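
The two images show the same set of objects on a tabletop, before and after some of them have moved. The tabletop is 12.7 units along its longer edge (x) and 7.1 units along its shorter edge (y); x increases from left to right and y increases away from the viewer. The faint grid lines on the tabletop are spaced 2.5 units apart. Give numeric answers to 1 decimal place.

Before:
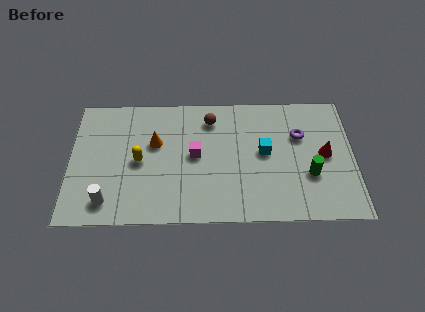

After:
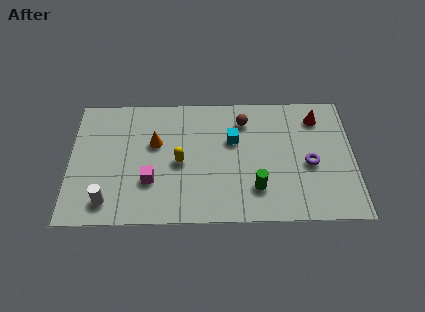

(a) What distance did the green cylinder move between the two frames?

2.5

From (10.7, 2.5) to (8.3, 1.8), the green cylinder covered √(2.4² + 0.7²) ≈ 2.5 units.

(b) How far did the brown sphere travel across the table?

1.5

The brown sphere was near (6.3, 5.7) before and (7.8, 5.6) after, so it travelled √(1.5² + 0.1²) ≈ 1.5 units.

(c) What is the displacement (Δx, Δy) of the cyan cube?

(-1.4, 0.7)

The cyan cube started near (8.7, 3.8) and ended near (7.3, 4.5).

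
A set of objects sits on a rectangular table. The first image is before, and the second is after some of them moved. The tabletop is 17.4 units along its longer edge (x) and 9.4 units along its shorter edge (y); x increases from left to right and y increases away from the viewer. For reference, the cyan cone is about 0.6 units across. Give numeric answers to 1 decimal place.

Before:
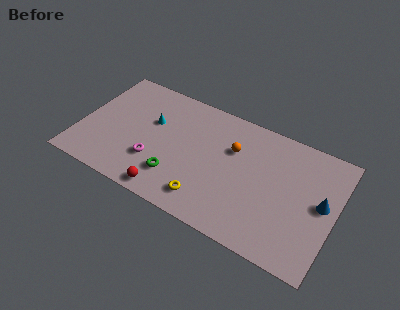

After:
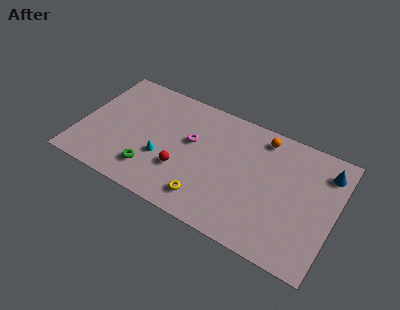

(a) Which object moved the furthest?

the magenta torus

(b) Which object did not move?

the yellow torus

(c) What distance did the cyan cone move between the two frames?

2.7

The cyan cone was near (4.7, 5.9) before and (5.8, 3.4) after, so it travelled √(1.1² + 2.5²) ≈ 2.7 units.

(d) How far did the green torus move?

1.7

The green torus was near (6.9, 2.4) before and (5.2, 2.1) after, so it travelled √(1.7² + 0.3²) ≈ 1.7 units.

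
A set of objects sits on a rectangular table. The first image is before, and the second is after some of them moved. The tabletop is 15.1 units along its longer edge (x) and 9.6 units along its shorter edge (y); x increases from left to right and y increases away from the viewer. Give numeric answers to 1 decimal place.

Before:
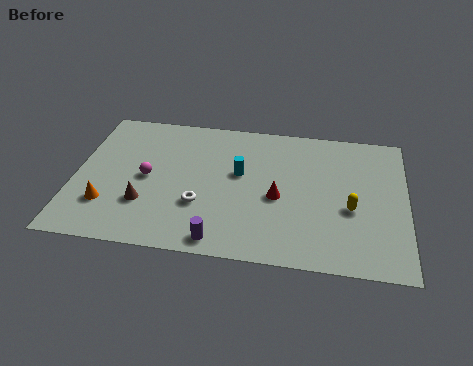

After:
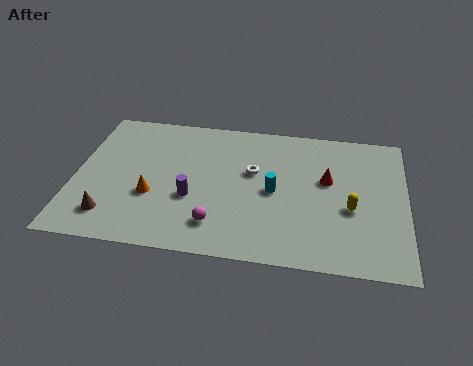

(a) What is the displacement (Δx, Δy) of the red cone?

(2.2, 1.5)

The red cone was at about (9.3, 4.2) and moved to about (11.5, 5.7).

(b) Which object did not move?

the yellow capsule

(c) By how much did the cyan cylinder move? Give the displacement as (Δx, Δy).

(1.6, -1.0)

The cyan cylinder was at about (7.5, 5.6) and moved to about (9.1, 4.6).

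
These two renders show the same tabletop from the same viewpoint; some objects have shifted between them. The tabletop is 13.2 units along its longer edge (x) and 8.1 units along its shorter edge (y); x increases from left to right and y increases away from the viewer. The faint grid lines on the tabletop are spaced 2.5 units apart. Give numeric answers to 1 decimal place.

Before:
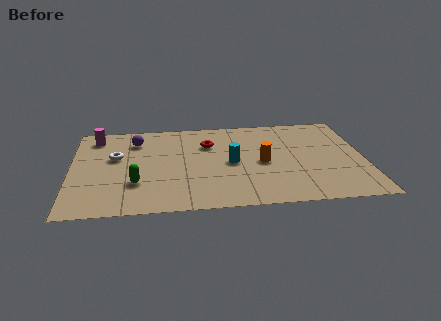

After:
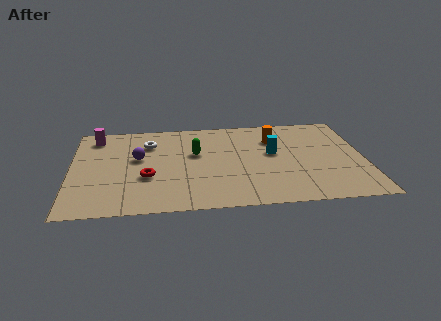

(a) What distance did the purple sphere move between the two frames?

1.6

From (2.9, 6.3) to (3.0, 4.7), the purple sphere covered √(0.1² + 1.6²) ≈ 1.6 units.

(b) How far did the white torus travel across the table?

1.9

From (2.0, 4.9) to (3.5, 6.0), the white torus covered √(1.5² + 1.1²) ≈ 1.9 units.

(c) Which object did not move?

the magenta cylinder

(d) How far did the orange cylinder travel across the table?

2.2

The orange cylinder was near (8.6, 3.8) before and (9.2, 5.9) after, so it travelled √(0.6² + 2.1²) ≈ 2.2 units.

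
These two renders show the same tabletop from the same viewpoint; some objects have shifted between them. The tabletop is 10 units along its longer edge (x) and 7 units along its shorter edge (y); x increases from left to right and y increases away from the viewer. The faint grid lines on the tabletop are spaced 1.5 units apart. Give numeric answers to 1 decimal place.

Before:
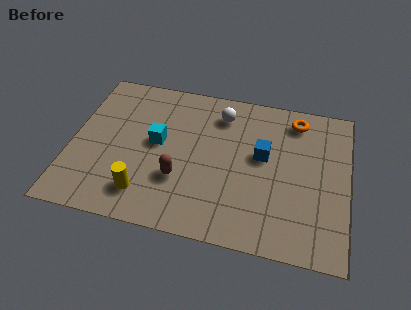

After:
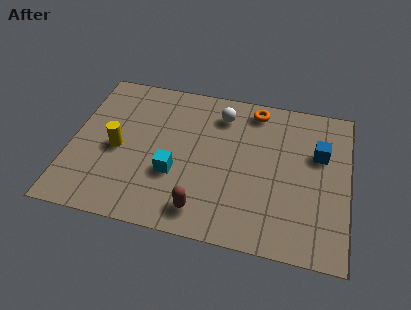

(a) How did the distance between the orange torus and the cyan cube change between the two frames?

-0.8

Before: roughly 5.3 units apart; after: 4.5. That's 0.8 units closer together.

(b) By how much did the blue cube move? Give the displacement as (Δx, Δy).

(2.0, 0.5)

The blue cube was at about (6.9, 4.0) and moved to about (8.9, 4.5).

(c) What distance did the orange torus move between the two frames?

1.5

The orange torus moved from about (8.0, 5.9) to (6.5, 6.1), a distance of √(1.5² + 0.2²) ≈ 1.5.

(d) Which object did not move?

the white sphere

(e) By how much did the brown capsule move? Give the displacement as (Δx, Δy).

(0.9, -1.2)

The brown capsule was at about (4.0, 2.3) and moved to about (4.9, 1.1).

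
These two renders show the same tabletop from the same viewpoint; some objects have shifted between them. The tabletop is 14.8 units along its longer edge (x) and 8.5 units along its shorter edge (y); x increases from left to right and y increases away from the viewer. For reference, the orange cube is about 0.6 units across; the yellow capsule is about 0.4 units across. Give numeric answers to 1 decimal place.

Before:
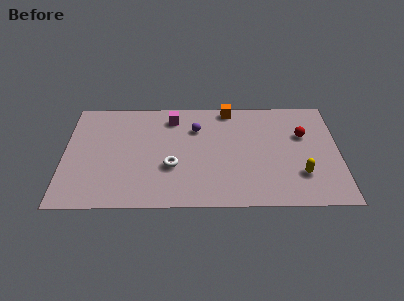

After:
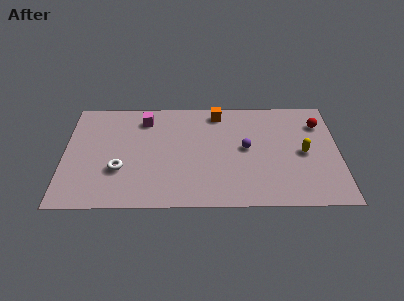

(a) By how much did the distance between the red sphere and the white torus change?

+3.9

Before: roughly 7.5 units apart; after: 11.4. That's 3.9 units further apart.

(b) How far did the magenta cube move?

1.5

From (5.8, 7.0) to (4.3, 6.9), the magenta cube covered √(1.5² + 0.1²) ≈ 1.5 units.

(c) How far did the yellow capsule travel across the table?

1.7

The yellow capsule moved from about (12.7, 2.4) to (12.9, 4.1), a distance of √(0.2² + 1.7²) ≈ 1.7.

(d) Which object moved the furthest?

the purple sphere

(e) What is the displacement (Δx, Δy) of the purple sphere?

(2.7, -1.6)

From the two frames, the purple sphere sits at roughly (7.1, 6.1) before and (9.8, 4.5) after.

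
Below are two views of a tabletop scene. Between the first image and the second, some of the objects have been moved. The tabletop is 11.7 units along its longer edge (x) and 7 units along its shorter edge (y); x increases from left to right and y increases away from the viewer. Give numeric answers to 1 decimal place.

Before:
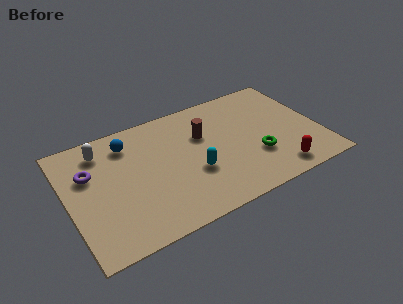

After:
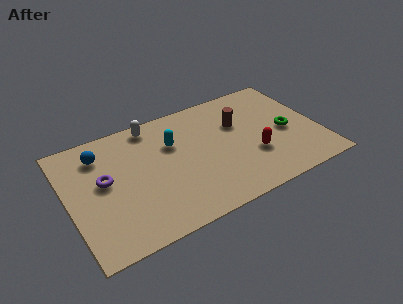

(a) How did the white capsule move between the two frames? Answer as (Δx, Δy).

(2.4, 0.5)

The white capsule started near (1.8, 5.7) and ended near (4.2, 6.2).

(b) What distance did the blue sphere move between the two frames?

1.3

The blue sphere moved from about (3.0, 5.6) to (1.7, 5.5), a distance of √(1.3² + 0.1²) ≈ 1.3.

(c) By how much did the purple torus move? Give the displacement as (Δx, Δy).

(0.6, -0.7)

The purple torus started near (1.1, 4.6) and ended near (1.7, 3.9).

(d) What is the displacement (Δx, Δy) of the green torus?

(1.6, 0.9)

The green torus was at about (8.6, 2.3) and moved to about (10.2, 3.2).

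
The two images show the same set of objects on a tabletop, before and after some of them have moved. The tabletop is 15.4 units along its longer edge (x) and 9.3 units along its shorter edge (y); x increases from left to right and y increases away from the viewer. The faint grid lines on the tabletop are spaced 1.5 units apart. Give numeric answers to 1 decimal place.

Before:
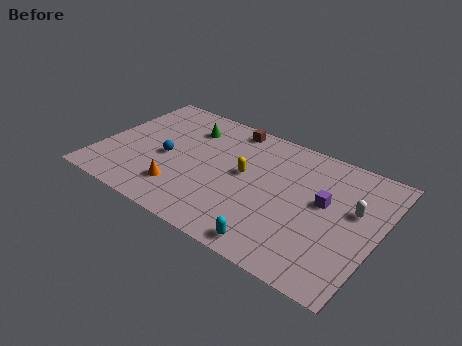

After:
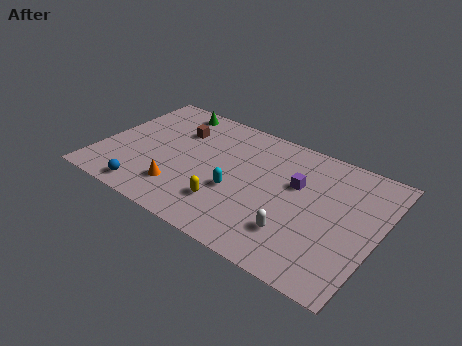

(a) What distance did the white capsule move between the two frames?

4.2

From (14.0, 5.6) to (11.3, 2.4), the white capsule covered √(2.7² + 3.2²) ≈ 4.2 units.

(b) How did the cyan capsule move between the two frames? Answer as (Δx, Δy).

(-2.6, 2.6)

The cyan capsule was at about (10.4, 1.0) and moved to about (7.8, 3.6).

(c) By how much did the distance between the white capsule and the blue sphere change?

-2.2

They were about 10.4 units apart before and 8.2 after — 2.2 units closer together.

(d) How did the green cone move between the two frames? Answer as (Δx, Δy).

(-1.2, 1.1)

The green cone was at about (4.4, 7.1) and moved to about (3.2, 8.2).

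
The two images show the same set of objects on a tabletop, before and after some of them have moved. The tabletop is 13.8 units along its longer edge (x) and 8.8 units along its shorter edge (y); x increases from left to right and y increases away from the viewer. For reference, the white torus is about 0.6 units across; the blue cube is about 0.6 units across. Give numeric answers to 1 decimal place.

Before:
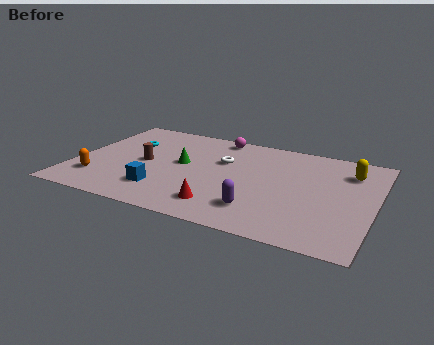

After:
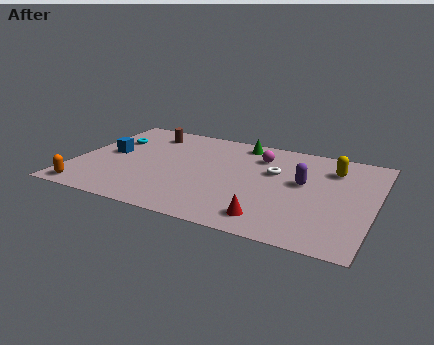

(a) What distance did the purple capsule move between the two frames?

3.4

From (8.8, 2.0) to (10.5, 5.0), the purple capsule covered √(1.7² + 3.0²) ≈ 3.4 units.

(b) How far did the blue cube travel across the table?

3.8

From (4.3, 2.1) to (1.5, 4.6), the blue cube covered √(2.8² + 2.5²) ≈ 3.8 units.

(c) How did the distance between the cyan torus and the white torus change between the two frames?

+3.2

Before: roughly 4.5 units apart; after: 7.7. That's 3.2 units further apart.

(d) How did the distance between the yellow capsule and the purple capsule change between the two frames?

-3.9

They were about 6.0 units apart before and 2.1 after — 3.9 units closer together.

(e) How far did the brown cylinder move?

2.9

The brown cylinder was near (3.2, 4.3) before and (2.9, 7.2) after, so it travelled √(0.3² + 2.9²) ≈ 2.9 units.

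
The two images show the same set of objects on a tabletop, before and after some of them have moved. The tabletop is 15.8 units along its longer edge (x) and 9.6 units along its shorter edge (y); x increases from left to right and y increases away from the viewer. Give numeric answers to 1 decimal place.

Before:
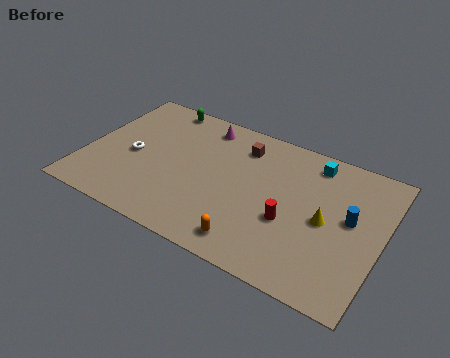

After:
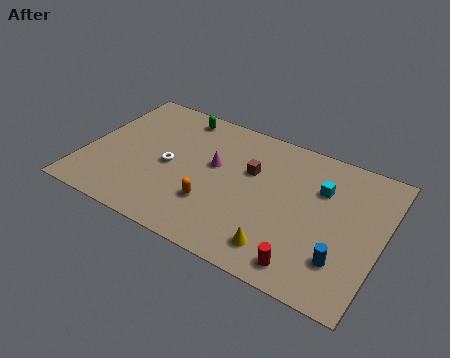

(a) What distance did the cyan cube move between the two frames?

1.7

The cyan cube was near (11.8, 8.2) before and (12.4, 6.6) after, so it travelled √(0.6² + 1.6²) ≈ 1.7 units.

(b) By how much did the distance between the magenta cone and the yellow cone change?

-2.3

They were about 8.0 units apart before and 5.7 after — 2.3 units closer together.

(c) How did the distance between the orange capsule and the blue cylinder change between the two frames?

+0.8

The distance was about 6.1 in the first image and 6.9 in the second, so they moved 0.8 units further apart.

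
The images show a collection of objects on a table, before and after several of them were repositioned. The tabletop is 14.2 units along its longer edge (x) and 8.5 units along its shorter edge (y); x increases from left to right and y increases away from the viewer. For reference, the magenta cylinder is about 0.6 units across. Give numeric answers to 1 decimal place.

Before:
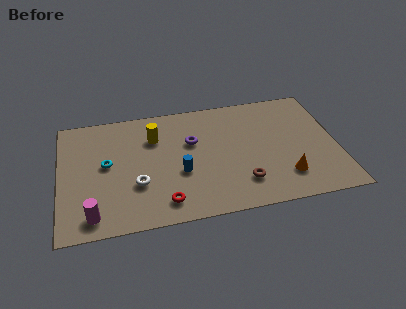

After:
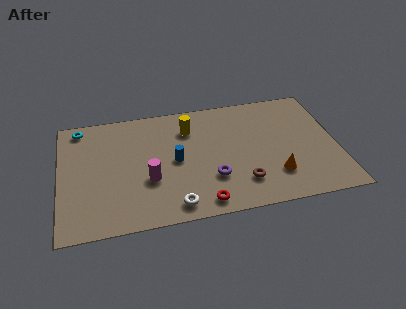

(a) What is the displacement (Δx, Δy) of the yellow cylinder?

(1.8, 0.3)

The yellow cylinder started near (4.9, 6.1) and ended near (6.7, 6.4).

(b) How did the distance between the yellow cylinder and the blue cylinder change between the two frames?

-0.7

Before: roughly 3.0 units apart; after: 2.3. That's 0.7 units closer together.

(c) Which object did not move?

the brown torus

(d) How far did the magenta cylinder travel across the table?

3.5

The magenta cylinder was near (1.6, 1.2) before and (4.5, 3.1) after, so it travelled √(2.9² + 1.9²) ≈ 3.5 units.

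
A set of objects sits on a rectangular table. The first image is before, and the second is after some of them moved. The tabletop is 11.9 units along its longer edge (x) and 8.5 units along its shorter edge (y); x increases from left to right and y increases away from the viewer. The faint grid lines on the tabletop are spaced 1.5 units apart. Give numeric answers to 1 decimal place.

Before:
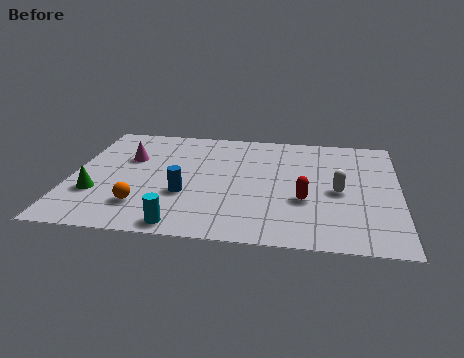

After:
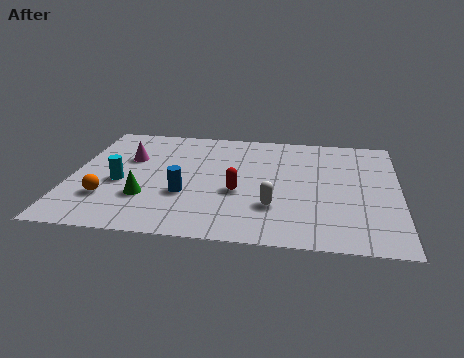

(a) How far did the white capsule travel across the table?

2.7

The white capsule moved from about (9.7, 3.9) to (7.4, 2.5), a distance of √(2.3² + 1.4²) ≈ 2.7.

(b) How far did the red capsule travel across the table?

2.4

The red capsule was near (8.5, 3.1) before and (6.1, 3.4) after, so it travelled √(2.4² + 0.3²) ≈ 2.4 units.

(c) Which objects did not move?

the magenta cone and the blue cylinder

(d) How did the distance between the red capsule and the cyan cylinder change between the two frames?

-0.6

They were about 4.9 units apart before and 4.3 after — 0.6 units closer together.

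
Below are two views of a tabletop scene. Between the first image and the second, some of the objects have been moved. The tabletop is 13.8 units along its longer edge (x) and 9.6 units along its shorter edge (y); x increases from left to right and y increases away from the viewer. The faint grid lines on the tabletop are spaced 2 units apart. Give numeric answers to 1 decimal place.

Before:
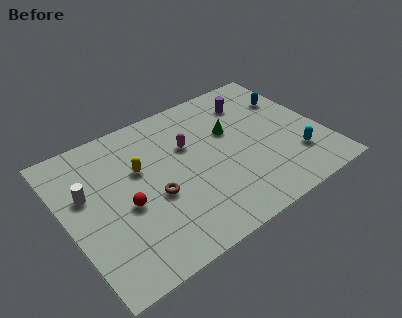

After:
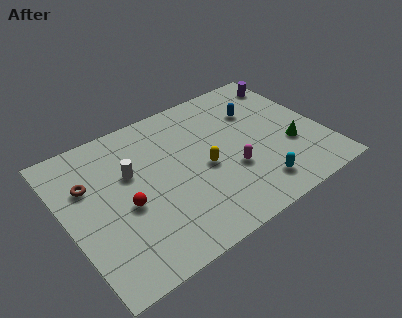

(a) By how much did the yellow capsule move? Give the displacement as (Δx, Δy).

(3.2, -1.7)

The yellow capsule started near (4.1, 6.0) and ended near (7.3, 4.3).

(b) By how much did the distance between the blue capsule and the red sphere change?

-1.8

The distance was about 9.9 in the first image and 8.1 in the second, so they moved 1.8 units closer together.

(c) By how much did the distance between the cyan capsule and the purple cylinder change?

+1.9

They were about 5.2 units apart before and 7.1 after — 1.9 units further apart.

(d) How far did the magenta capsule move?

3.3

The magenta capsule was near (6.8, 6.2) before and (8.6, 3.4) after, so it travelled √(1.8² + 2.8²) ≈ 3.3 units.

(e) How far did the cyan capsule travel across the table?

2.5

The cyan capsule moved from about (12.0, 2.5) to (9.6, 1.7), a distance of √(2.4² + 0.8²) ≈ 2.5.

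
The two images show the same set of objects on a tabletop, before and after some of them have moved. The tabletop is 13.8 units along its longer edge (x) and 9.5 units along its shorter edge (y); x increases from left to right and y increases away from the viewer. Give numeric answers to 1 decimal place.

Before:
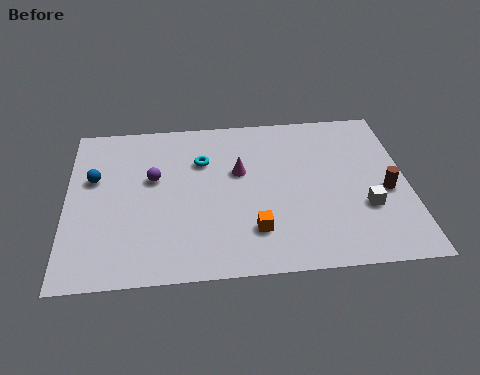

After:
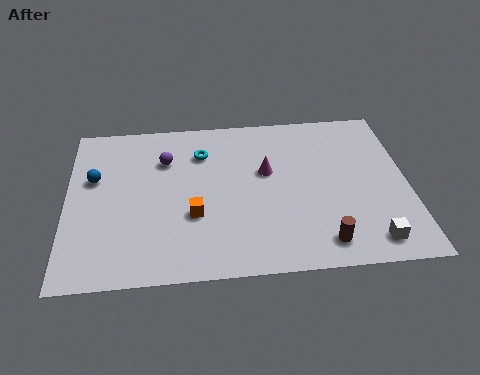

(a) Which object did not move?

the blue sphere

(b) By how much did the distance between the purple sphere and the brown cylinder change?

-1.3

They were about 9.5 units apart before and 8.2 after — 1.3 units closer together.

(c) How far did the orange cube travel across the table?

2.6

From (7.5, 2.3) to (5.1, 3.4), the orange cube covered √(2.4² + 1.1²) ≈ 2.6 units.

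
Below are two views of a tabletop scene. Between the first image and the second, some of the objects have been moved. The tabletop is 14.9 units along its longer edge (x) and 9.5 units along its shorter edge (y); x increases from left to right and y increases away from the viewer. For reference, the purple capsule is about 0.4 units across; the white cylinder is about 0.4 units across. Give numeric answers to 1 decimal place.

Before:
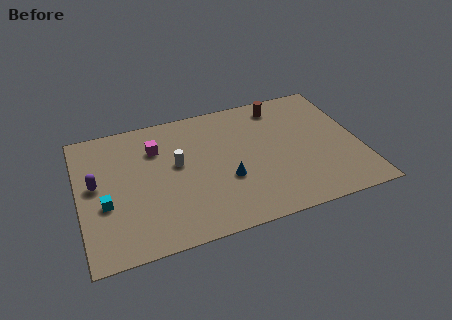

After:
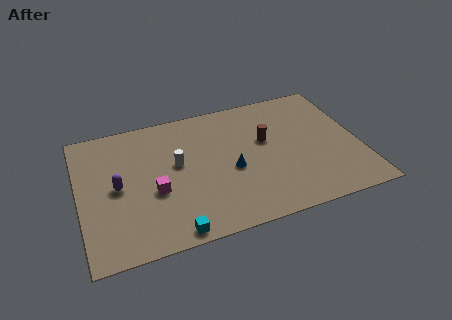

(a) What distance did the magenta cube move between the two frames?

3.1

The magenta cube was near (4.2, 6.9) before and (3.9, 3.8) after, so it travelled √(0.3² + 3.1²) ≈ 3.1 units.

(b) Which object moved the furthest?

the cyan cube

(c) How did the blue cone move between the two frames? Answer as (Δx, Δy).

(0.3, 0.6)

The blue cone was at about (7.7, 3.5) and moved to about (8.0, 4.1).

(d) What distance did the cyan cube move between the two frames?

4.4

From (1.3, 3.7) to (4.6, 0.8), the cyan cube covered √(3.3² + 2.9²) ≈ 4.4 units.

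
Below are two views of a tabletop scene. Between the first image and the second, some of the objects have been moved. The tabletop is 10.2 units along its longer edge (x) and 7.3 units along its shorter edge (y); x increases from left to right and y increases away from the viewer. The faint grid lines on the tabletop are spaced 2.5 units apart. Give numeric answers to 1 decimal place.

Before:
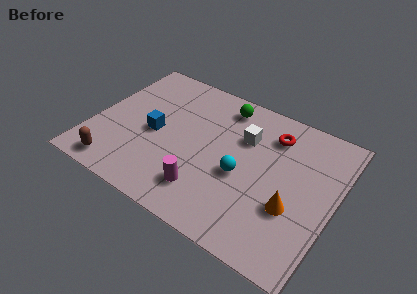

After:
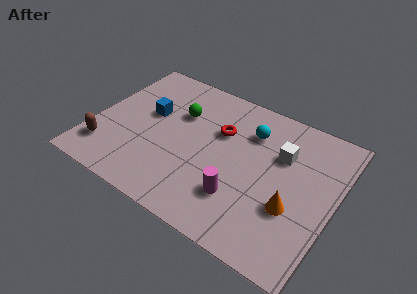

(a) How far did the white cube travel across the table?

1.6

From (6.2, 5.0) to (7.8, 4.9), the white cube covered √(1.6² + 0.1²) ≈ 1.6 units.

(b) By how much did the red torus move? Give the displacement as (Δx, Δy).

(-2.1, -0.9)

The red torus started near (7.3, 5.7) and ended near (5.2, 4.8).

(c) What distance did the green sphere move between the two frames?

2.1

From (5.1, 6.2) to (3.4, 4.9), the green sphere covered √(1.7² + 1.3²) ≈ 2.1 units.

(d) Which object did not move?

the orange cone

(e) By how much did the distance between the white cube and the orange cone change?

-1.0

Before: roughly 3.4 units apart; after: 2.4. That's 1.0 units closer together.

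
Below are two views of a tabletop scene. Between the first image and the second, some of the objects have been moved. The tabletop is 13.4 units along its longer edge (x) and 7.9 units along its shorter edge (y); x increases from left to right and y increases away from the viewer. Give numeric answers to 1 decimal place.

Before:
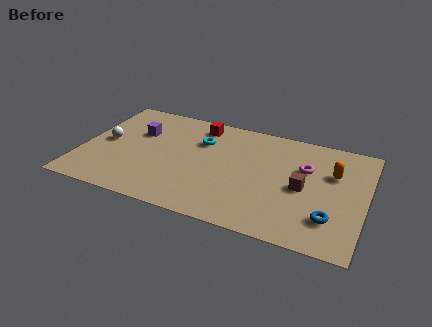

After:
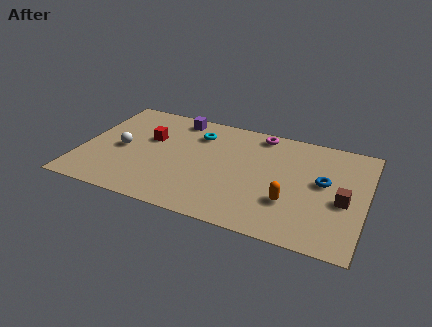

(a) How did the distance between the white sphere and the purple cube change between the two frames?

+2.1

Before: roughly 1.8 units apart; after: 3.9. That's 2.1 units further apart.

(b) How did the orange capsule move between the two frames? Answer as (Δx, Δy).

(-1.8, -2.7)

The orange capsule started near (11.8, 5.2) and ended near (10.0, 2.5).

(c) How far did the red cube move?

2.8

The red cube was near (5.3, 6.7) before and (3.1, 4.9) after, so it travelled √(2.2² + 1.8²) ≈ 2.8 units.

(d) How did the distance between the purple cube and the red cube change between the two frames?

-0.9

The distance was about 3.2 in the first image and 2.3 in the second, so they moved 0.9 units closer together.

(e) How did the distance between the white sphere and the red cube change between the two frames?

-3.3

The distance was about 5.0 in the first image and 1.7 in the second, so they moved 3.3 units closer together.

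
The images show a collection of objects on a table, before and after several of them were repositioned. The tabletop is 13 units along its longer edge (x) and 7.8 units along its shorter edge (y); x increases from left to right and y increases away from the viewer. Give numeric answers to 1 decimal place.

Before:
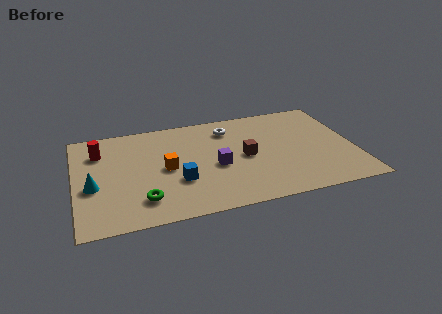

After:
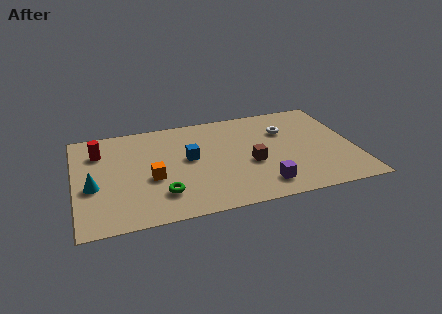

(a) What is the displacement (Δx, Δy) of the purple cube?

(2.0, -2.0)

The purple cube was at about (6.5, 3.4) and moved to about (8.5, 1.4).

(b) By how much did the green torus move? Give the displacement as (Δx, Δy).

(0.9, 0.2)

The green torus started near (3.0, 1.7) and ended near (3.9, 1.9).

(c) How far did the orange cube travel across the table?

0.9

The orange cube moved from about (4.2, 3.8) to (3.5, 3.2), a distance of √(0.7² + 0.6²) ≈ 0.9.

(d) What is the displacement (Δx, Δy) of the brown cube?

(0.2, -0.6)

The brown cube started near (7.9, 3.8) and ended near (8.1, 3.2).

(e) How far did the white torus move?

2.7

The white torus was near (7.3, 6.2) before and (9.9, 5.4) after, so it travelled √(2.6² + 0.8²) ≈ 2.7 units.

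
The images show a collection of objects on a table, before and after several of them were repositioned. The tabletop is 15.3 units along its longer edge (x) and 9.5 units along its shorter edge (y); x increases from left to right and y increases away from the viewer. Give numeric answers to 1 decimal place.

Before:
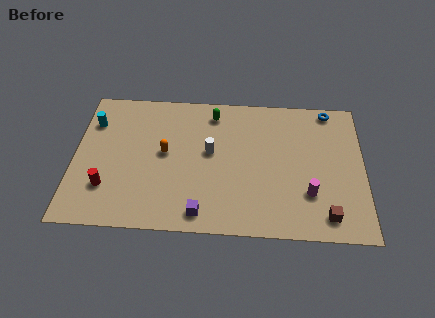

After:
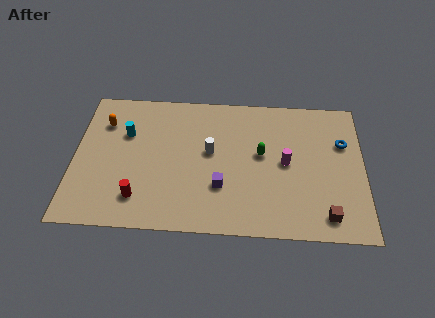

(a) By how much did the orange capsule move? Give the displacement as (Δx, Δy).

(-3.3, 1.9)

From the two frames, the orange capsule sits at roughly (4.8, 5.1) before and (1.5, 7.0) after.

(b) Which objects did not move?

the white cylinder and the brown cube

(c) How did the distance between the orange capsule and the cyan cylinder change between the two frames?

-2.9

Before: roughly 4.3 units apart; after: 1.4. That's 2.9 units closer together.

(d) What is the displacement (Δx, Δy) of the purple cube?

(1.0, 1.8)

The purple cube was at about (6.8, 1.2) and moved to about (7.8, 3.0).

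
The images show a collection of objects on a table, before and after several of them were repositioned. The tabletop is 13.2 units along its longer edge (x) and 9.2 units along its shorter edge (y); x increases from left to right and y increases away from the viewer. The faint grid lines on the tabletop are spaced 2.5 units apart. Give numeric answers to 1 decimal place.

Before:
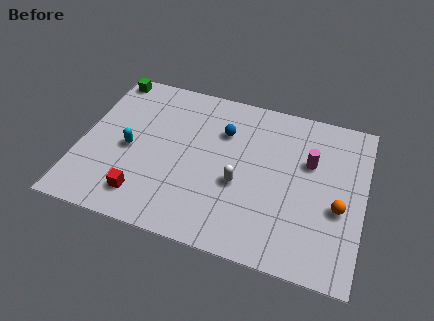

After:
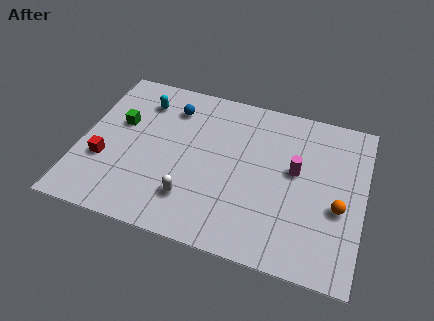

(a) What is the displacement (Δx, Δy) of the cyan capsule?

(0.3, 3.0)

From the two frames, the cyan capsule sits at roughly (2.3, 4.2) before and (2.6, 7.2) after.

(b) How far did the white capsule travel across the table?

2.6

The white capsule moved from about (7.5, 3.7) to (5.4, 2.2), a distance of √(2.1² + 1.5²) ≈ 2.6.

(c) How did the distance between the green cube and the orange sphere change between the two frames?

-1.6

They were about 12.2 units apart before and 10.6 after — 1.6 units closer together.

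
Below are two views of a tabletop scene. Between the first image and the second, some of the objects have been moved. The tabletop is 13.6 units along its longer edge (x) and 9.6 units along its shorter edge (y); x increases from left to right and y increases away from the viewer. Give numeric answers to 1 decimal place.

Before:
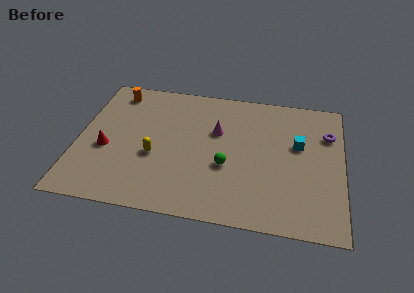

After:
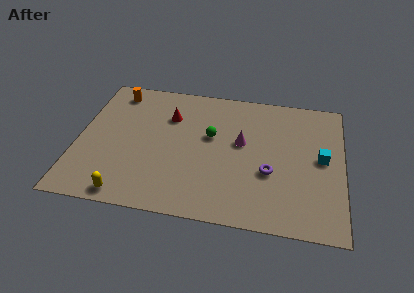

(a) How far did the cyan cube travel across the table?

1.4

The cyan cube was near (11.3, 5.8) before and (12.5, 5.0) after, so it travelled √(1.2² + 0.8²) ≈ 1.4 units.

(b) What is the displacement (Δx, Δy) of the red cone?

(3.1, 2.9)

The red cone started near (1.5, 3.9) and ended near (4.6, 6.8).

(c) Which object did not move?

the orange cylinder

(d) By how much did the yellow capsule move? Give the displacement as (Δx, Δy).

(-1.2, -2.9)

From the two frames, the yellow capsule sits at roughly (4.0, 3.8) before and (2.8, 0.9) after.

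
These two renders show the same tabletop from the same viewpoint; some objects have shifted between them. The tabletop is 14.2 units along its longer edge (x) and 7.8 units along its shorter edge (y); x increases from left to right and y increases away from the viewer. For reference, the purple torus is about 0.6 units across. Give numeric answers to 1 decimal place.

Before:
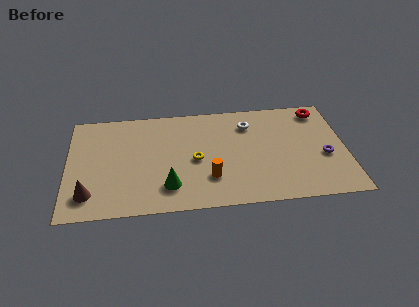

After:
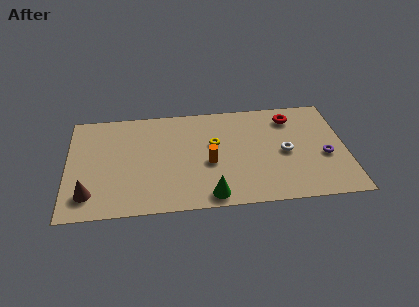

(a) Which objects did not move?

the purple torus and the brown cone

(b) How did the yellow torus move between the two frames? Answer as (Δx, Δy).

(1.0, 1.1)

The yellow torus started near (6.5, 3.6) and ended near (7.5, 4.7).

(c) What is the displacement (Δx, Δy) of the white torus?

(1.8, -2.3)

From the two frames, the white torus sits at roughly (9.3, 6.0) before and (11.1, 3.7) after.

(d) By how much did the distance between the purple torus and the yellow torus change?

-0.8

They were about 6.6 units apart before and 5.8 after — 0.8 units closer together.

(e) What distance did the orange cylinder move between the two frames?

1.1

The orange cylinder was near (7.2, 2.2) before and (7.2, 3.3) after, so it travelled √(0.0² + 1.1²) ≈ 1.1 units.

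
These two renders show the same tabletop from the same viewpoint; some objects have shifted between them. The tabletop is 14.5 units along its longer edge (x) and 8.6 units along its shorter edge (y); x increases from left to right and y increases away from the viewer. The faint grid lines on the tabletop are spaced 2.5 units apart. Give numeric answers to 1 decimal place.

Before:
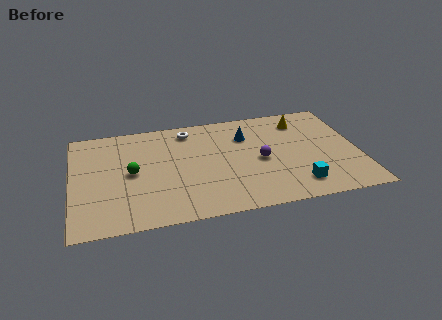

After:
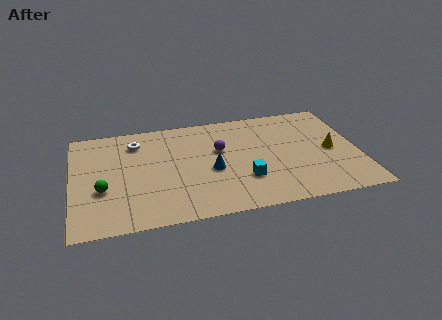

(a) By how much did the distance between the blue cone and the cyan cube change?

-3.2

The distance was about 5.1 in the first image and 1.9 in the second, so they moved 3.2 units closer together.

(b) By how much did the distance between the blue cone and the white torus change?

+1.7

Before: roughly 3.1 units apart; after: 4.8. That's 1.7 units further apart.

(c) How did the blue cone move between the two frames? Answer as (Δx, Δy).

(-1.9, -2.5)

The blue cone started near (8.9, 6.2) and ended near (7.0, 3.7).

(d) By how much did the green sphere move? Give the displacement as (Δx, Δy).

(-1.5, -1.1)

From the two frames, the green sphere sits at roughly (3.0, 4.3) before and (1.5, 3.2) after.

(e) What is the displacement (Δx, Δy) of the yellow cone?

(1.3, -2.8)

From the two frames, the yellow cone sits at roughly (11.8, 6.9) before and (13.1, 4.1) after.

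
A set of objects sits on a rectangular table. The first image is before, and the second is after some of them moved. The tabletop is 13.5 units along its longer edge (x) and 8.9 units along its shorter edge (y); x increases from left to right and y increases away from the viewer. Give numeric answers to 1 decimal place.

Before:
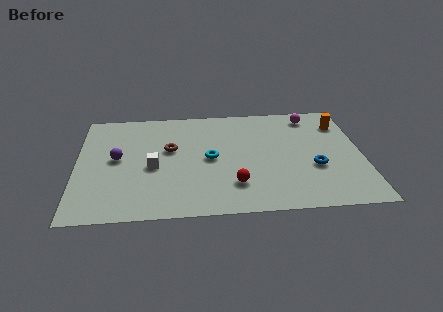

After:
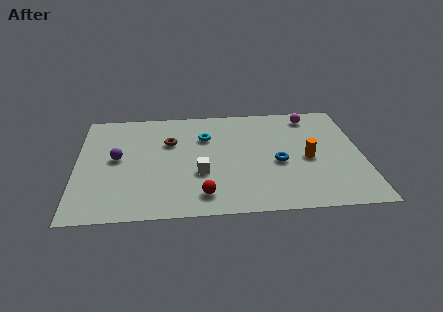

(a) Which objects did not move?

the purple sphere and the magenta sphere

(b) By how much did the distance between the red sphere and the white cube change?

-2.5

They were about 4.2 units apart before and 1.7 after — 2.5 units closer together.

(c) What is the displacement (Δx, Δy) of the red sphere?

(-1.5, -0.7)

The red sphere was at about (7.4, 2.2) and moved to about (5.9, 1.5).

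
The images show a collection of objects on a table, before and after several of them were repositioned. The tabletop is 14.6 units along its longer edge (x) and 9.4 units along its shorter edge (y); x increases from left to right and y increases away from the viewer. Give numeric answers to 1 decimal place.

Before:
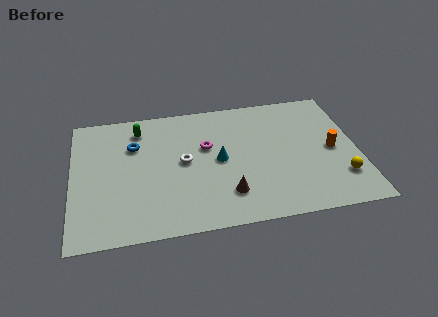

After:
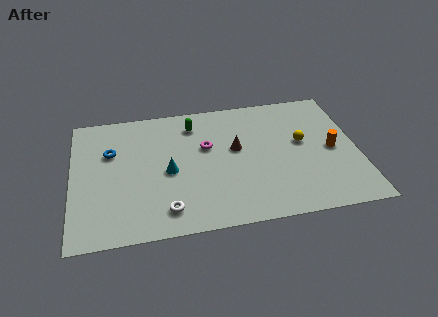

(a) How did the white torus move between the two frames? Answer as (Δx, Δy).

(-1.0, -3.3)

From the two frames, the white torus sits at roughly (5.7, 4.9) before and (4.7, 1.6) after.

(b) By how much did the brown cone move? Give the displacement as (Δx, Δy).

(0.6, 3.2)

The brown cone was at about (7.8, 2.2) and moved to about (8.4, 5.4).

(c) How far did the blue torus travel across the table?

1.2

The blue torus was near (3.2, 6.5) before and (2.0, 6.2) after, so it travelled √(1.2² + 0.3²) ≈ 1.2 units.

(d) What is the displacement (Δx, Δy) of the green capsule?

(2.8, -0.1)

The green capsule started near (3.5, 7.7) and ended near (6.3, 7.6).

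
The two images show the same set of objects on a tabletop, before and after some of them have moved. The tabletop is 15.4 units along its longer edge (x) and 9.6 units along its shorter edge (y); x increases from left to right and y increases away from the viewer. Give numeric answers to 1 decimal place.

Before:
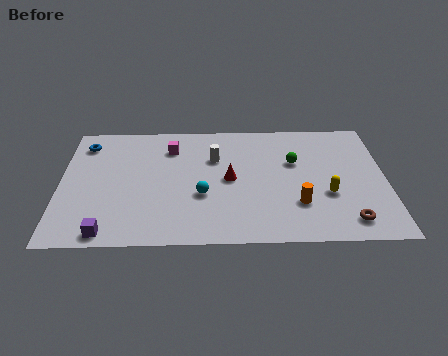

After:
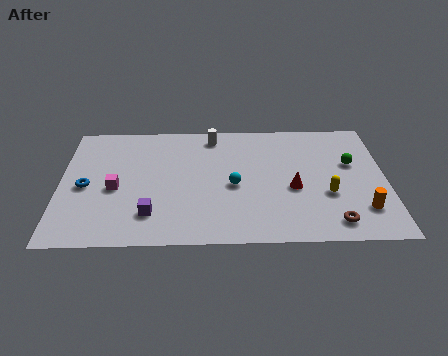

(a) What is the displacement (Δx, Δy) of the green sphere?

(2.7, -0.2)

The green sphere was at about (11.1, 6.1) and moved to about (13.8, 5.9).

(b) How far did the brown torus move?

0.7

The brown torus moved from about (13.5, 1.5) to (12.8, 1.4), a distance of √(0.7² + 0.1²) ≈ 0.7.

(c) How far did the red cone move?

3.1

From (8.0, 4.8) to (11.0, 4.0), the red cone covered √(3.0² + 0.8²) ≈ 3.1 units.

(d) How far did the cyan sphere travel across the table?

1.7

From (6.7, 3.6) to (8.2, 4.3), the cyan sphere covered √(1.5² + 0.7²) ≈ 1.7 units.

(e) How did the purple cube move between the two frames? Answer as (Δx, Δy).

(2.0, 1.3)

From the two frames, the purple cube sits at roughly (2.3, 0.9) before and (4.3, 2.2) after.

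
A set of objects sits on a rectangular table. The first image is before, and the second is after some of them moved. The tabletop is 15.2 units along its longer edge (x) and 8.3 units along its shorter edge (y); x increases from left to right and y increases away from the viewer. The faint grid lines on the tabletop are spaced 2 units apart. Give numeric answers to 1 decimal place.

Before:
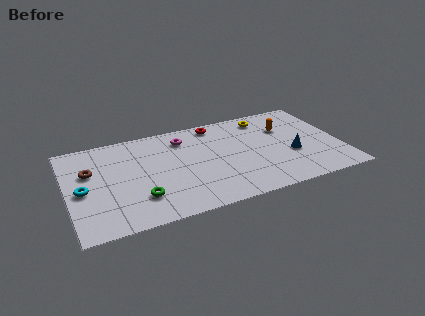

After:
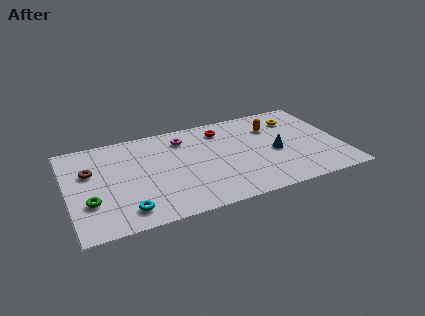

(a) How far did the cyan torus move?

3.3

The cyan torus was near (0.8, 3.8) before and (3.0, 1.4) after, so it travelled √(2.2² + 2.4²) ≈ 3.3 units.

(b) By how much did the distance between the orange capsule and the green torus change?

+1.8

The distance was about 9.2 in the first image and 11.0 in the second, so they moved 1.8 units further apart.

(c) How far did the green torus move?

2.7

From (3.8, 2.2) to (1.1, 2.7), the green torus covered √(2.7² + 0.5²) ≈ 2.7 units.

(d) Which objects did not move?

the magenta torus and the brown torus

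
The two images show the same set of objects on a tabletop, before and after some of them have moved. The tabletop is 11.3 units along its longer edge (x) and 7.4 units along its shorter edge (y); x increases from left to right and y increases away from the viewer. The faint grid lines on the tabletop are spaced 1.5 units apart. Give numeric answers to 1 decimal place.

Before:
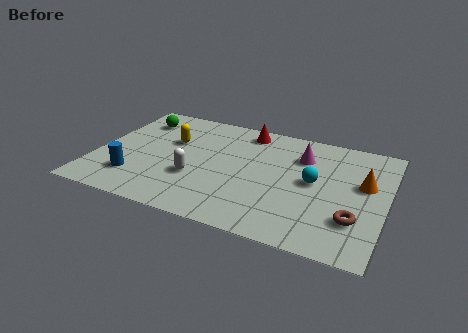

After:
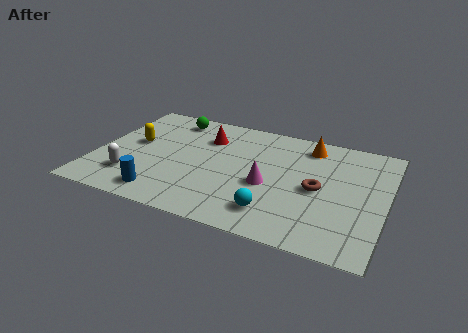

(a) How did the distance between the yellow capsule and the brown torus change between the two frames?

-0.5

Before: roughly 7.8 units apart; after: 7.3. That's 0.5 units closer together.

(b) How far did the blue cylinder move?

1.4

From (1.7, 1.8) to (2.9, 1.1), the blue cylinder covered √(1.2² + 0.7²) ≈ 1.4 units.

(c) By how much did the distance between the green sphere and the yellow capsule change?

+0.6

Before: roughly 1.9 units apart; after: 2.5. That's 0.6 units further apart.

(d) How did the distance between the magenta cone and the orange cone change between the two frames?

+0.7

They were about 2.7 units apart before and 3.4 after — 0.7 units further apart.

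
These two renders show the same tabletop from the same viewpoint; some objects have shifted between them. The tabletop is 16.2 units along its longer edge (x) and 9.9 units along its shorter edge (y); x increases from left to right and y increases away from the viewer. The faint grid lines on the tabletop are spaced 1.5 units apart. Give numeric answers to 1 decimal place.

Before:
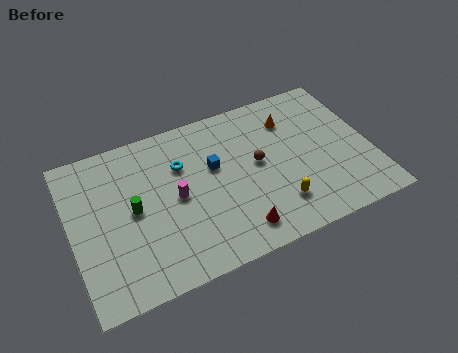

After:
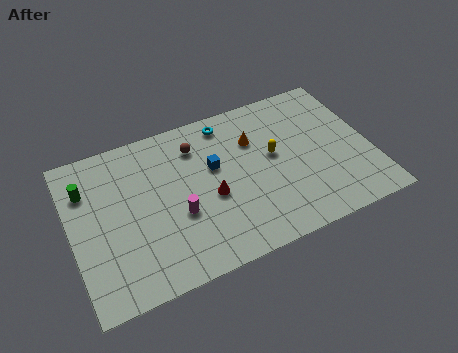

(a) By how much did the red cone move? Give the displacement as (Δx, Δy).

(-1.1, 2.6)

The red cone started near (8.5, 1.6) and ended near (7.4, 4.2).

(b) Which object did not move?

the blue cube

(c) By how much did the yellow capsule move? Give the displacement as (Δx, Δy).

(0.2, 3.2)

From the two frames, the yellow capsule sits at roughly (10.8, 2.3) before and (11.0, 5.5) after.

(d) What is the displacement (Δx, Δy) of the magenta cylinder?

(0.0, -1.1)

The magenta cylinder was at about (5.6, 4.9) and moved to about (5.6, 3.8).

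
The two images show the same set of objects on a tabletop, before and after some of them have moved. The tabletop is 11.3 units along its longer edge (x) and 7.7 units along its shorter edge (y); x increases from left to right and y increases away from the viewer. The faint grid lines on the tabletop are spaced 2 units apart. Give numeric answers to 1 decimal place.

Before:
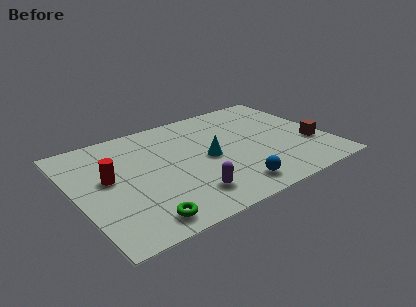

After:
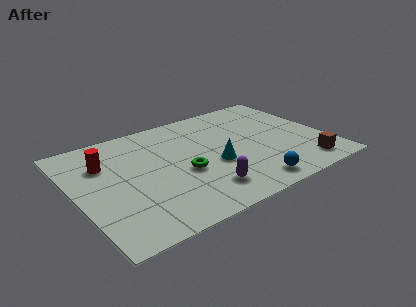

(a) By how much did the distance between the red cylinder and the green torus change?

+0.5

They were about 3.4 units apart before and 3.9 after — 0.5 units further apart.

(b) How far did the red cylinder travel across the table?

1.1

The red cylinder moved from about (1.5, 4.3) to (1.5, 5.4), a distance of √(0.0² + 1.1²) ≈ 1.1.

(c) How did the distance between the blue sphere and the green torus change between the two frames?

-0.7

Before: roughly 4.1 units apart; after: 3.4. That's 0.7 units closer together.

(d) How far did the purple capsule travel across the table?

0.7

The purple capsule moved from about (4.6, 1.6) to (5.3, 1.6), a distance of √(0.7² + 0.0²) ≈ 0.7.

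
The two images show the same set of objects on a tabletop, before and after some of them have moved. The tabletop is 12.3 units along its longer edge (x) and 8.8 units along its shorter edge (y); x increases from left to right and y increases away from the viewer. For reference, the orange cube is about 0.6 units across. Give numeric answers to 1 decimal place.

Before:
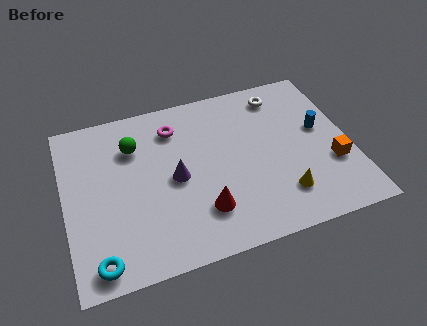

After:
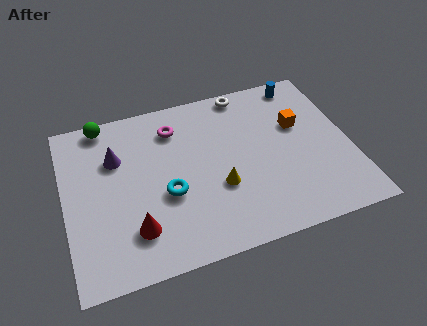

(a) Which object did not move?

the magenta torus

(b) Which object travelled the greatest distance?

the cyan torus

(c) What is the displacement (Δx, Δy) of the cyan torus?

(3.1, 2.5)

The cyan torus was at about (1.2, 1.0) and moved to about (4.3, 3.5).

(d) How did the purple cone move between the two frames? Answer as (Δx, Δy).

(-2.4, 1.8)

From the two frames, the purple cone sits at roughly (4.7, 4.2) before and (2.3, 6.0) after.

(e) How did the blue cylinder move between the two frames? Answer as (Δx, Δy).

(-0.5, 2.8)

The blue cylinder was at about (11.1, 5.0) and moved to about (10.6, 7.8).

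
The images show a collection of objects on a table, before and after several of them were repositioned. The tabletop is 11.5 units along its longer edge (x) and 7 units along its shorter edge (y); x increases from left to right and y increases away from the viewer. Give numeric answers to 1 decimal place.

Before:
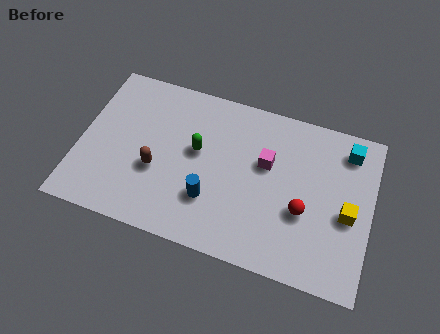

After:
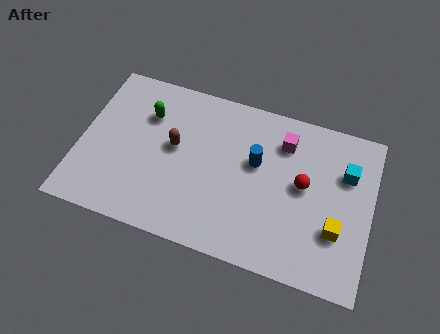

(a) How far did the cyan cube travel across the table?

1.0

The cyan cube moved from about (10.4, 5.8) to (10.4, 4.8), a distance of √(0.0² + 1.0²) ≈ 1.0.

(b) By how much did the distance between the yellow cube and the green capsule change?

+2.1

Before: roughly 6.1 units apart; after: 8.2. That's 2.1 units further apart.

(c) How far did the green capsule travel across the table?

2.3

The green capsule was near (4.6, 4.0) before and (2.5, 5.0) after, so it travelled √(2.1² + 1.0²) ≈ 2.3 units.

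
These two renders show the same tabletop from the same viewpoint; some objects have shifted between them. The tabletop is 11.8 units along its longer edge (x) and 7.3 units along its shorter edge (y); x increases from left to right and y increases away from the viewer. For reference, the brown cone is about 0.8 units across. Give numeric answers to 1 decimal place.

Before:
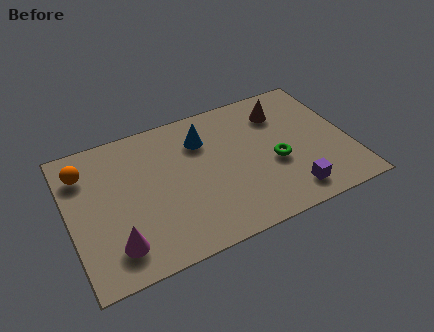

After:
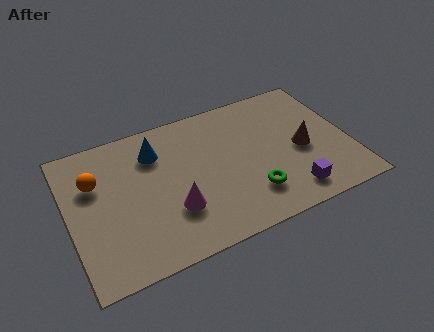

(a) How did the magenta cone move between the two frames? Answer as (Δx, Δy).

(2.5, 0.8)

From the two frames, the magenta cone sits at roughly (1.7, 1.5) before and (4.2, 2.3) after.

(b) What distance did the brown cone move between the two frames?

2.4

The brown cone was near (9.2, 5.6) before and (9.8, 3.3) after, so it travelled √(0.6² + 2.3²) ≈ 2.4 units.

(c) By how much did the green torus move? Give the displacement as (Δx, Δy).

(-1.2, -1.2)

The green torus was at about (8.6, 3.0) and moved to about (7.4, 1.8).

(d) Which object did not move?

the purple cube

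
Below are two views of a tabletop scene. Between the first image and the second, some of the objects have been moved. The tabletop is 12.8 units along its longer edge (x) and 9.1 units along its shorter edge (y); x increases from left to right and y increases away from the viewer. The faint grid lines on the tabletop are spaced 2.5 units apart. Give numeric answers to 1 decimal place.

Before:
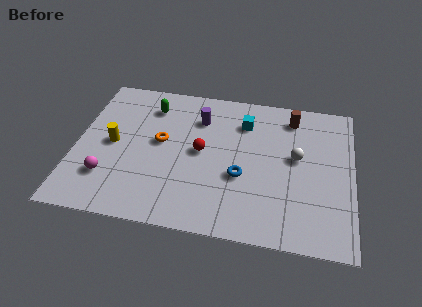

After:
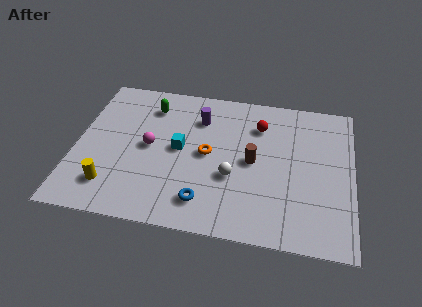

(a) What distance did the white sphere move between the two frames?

3.4

The white sphere moved from about (10.2, 5.1) to (7.3, 3.4), a distance of √(2.9² + 1.7²) ≈ 3.4.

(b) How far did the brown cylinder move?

3.5

From (9.9, 7.6) to (8.2, 4.5), the brown cylinder covered √(1.7² + 3.1²) ≈ 3.5 units.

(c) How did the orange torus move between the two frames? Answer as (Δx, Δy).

(2.2, -0.4)

The orange torus started near (3.9, 5.0) and ended near (6.1, 4.6).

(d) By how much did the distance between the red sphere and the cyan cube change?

+1.3

They were about 2.9 units apart before and 4.2 after — 1.3 units further apart.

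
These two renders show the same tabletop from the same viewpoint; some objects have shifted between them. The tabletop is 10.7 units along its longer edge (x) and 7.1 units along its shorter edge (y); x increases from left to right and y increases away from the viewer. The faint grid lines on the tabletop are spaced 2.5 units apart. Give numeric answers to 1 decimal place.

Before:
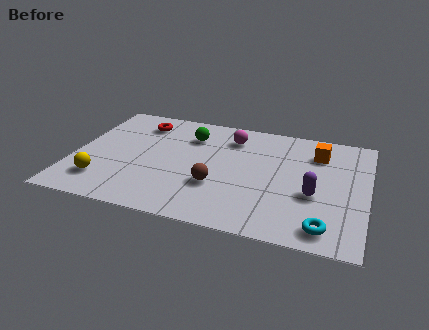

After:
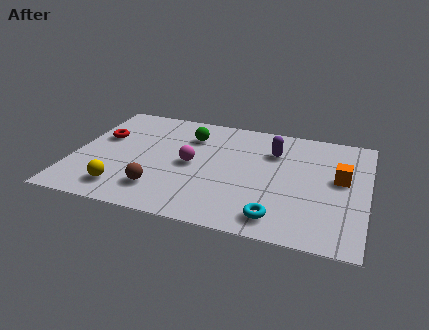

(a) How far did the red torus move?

1.8

The red torus was near (2.2, 5.7) before and (0.9, 4.4) after, so it travelled √(1.3² + 1.3²) ≈ 1.8 units.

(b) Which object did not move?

the green sphere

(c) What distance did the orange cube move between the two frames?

1.7

The orange cube moved from about (8.8, 5.4) to (9.7, 4.0), a distance of √(0.9² + 1.4²) ≈ 1.7.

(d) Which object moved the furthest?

the purple capsule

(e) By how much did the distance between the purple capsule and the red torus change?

-0.9

Before: roughly 7.2 units apart; after: 6.3. That's 0.9 units closer together.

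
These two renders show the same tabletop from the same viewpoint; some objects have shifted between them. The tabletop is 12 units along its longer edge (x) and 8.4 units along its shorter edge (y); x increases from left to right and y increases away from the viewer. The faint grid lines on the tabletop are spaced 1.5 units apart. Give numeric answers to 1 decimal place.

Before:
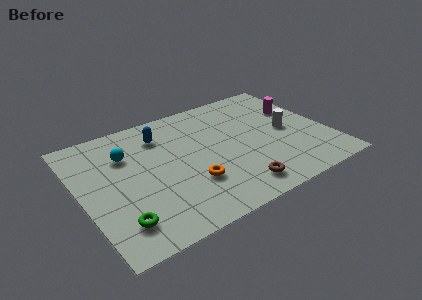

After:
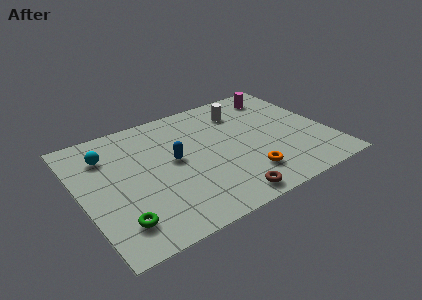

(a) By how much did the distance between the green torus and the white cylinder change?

-0.7

They were about 9.0 units apart before and 8.3 after — 0.7 units closer together.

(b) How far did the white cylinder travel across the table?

3.1

From (10.1, 4.1) to (8.2, 6.5), the white cylinder covered √(1.9² + 2.4²) ≈ 3.1 units.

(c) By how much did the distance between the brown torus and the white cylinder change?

+1.7

Before: roughly 4.2 units apart; after: 5.9. That's 1.7 units further apart.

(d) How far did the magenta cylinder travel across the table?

1.7

From (10.9, 5.5) to (10.2, 7.0), the magenta cylinder covered √(0.7² + 1.5²) ≈ 1.7 units.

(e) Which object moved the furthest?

the white cylinder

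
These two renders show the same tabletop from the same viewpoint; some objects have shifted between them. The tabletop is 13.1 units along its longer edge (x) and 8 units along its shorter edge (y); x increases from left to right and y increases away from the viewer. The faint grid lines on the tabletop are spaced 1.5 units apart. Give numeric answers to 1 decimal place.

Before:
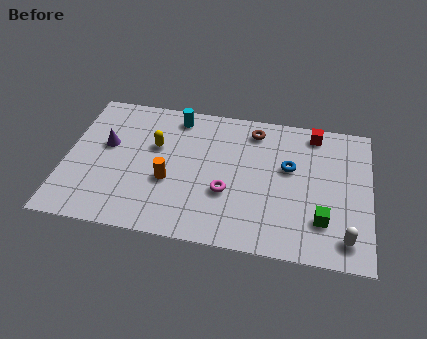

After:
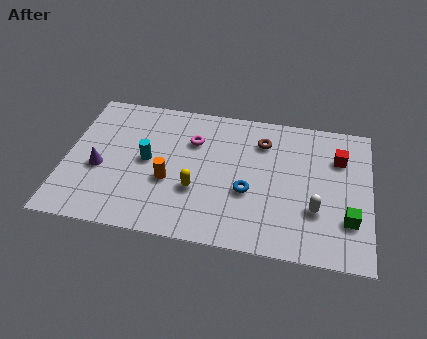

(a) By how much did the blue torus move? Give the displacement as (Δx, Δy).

(-1.7, -1.7)

The blue torus started near (9.6, 4.8) and ended near (7.9, 3.1).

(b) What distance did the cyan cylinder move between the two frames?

3.0

The cyan cylinder was near (4.6, 6.9) before and (3.5, 4.1) after, so it travelled √(1.1² + 2.8²) ≈ 3.0 units.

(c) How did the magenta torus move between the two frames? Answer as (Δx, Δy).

(-1.6, 2.7)

The magenta torus started near (7.0, 2.9) and ended near (5.4, 5.6).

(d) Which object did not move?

the orange cylinder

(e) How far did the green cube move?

1.1

From (11.1, 2.1) to (12.2, 2.3), the green cube covered √(1.1² + 0.2²) ≈ 1.1 units.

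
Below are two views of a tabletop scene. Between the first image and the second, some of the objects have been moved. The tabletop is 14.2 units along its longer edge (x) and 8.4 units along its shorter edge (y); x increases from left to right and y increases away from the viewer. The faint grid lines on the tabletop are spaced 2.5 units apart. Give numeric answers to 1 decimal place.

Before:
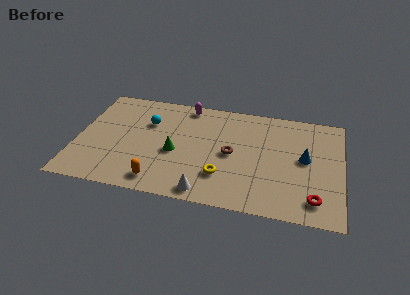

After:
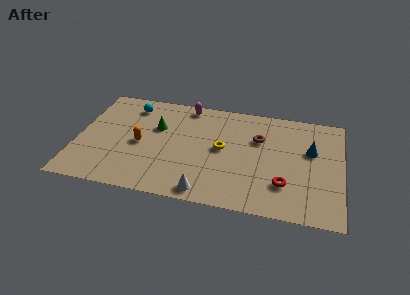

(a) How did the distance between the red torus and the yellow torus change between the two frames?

-1.0

The distance was about 5.0 in the first image and 4.0 in the second, so they moved 1.0 units closer together.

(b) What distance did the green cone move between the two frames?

2.1

The green cone moved from about (5.3, 3.6) to (4.2, 5.4), a distance of √(1.1² + 1.8²) ≈ 2.1.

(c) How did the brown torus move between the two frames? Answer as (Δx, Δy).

(1.4, 1.5)

The brown torus started near (8.3, 4.1) and ended near (9.7, 5.6).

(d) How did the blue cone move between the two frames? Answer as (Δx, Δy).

(0.3, 0.7)

From the two frames, the blue cone sits at roughly (12.2, 4.5) before and (12.5, 5.2) after.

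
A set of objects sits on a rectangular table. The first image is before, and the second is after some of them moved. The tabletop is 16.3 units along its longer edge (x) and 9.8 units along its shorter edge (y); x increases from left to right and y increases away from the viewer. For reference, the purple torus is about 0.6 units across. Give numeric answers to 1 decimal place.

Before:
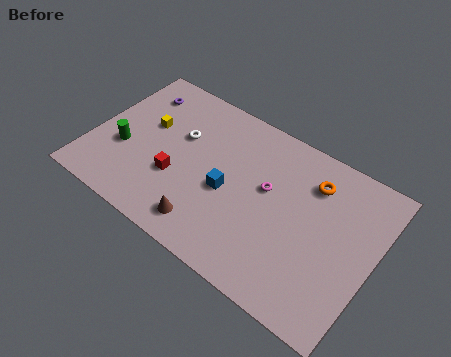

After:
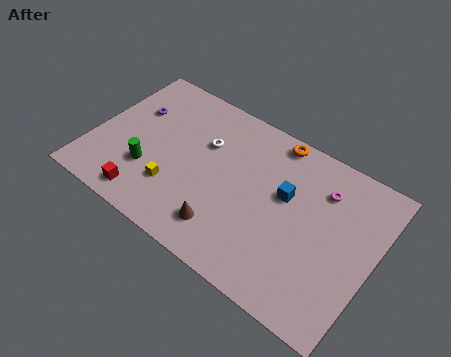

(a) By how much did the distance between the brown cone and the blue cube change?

+2.0

They were about 2.8 units apart before and 4.8 after — 2.0 units further apart.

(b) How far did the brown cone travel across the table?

1.1

The brown cone was near (7.3, 1.6) before and (8.3, 2.0) after, so it travelled √(1.0² + 0.4²) ≈ 1.1 units.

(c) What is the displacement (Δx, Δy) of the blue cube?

(3.1, 1.6)

The blue cube started near (8.0, 4.3) and ended near (11.1, 5.9).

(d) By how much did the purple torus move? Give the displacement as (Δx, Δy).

(0.0, -1.3)

The purple torus started near (1.9, 7.8) and ended near (1.9, 6.5).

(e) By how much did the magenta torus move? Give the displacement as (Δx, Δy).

(2.9, 1.7)

From the two frames, the magenta torus sits at roughly (10.1, 5.7) before and (13.0, 7.4) after.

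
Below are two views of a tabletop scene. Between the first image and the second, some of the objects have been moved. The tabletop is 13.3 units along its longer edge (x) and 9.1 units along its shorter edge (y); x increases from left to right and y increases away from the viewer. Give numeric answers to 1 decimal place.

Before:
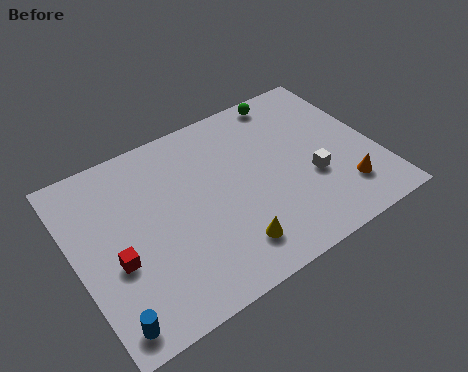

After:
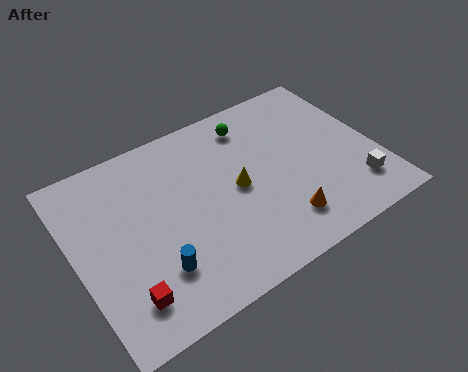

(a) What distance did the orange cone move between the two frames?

2.9

The orange cone moved from about (11.5, 2.1) to (8.6, 1.9), a distance of √(2.9² + 0.2²) ≈ 2.9.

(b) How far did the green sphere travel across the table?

1.9

The green sphere was near (10.1, 8.2) before and (8.3, 7.5) after, so it travelled √(1.8² + 0.7²) ≈ 1.9 units.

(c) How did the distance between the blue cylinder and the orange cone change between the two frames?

-5.1

Before: roughly 10.6 units apart; after: 5.5. That's 5.1 units closer together.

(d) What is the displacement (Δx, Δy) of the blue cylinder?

(2.2, 1.3)

The blue cylinder started near (0.9, 1.1) and ended near (3.1, 2.4).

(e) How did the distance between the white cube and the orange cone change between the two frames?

+1.6

The distance was about 1.8 in the first image and 3.4 in the second, so they moved 1.6 units further apart.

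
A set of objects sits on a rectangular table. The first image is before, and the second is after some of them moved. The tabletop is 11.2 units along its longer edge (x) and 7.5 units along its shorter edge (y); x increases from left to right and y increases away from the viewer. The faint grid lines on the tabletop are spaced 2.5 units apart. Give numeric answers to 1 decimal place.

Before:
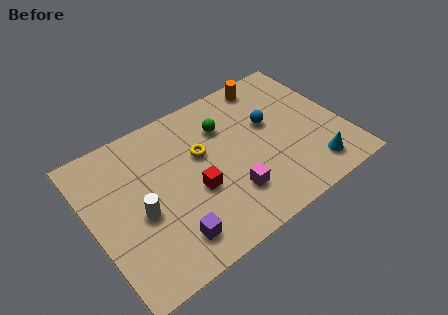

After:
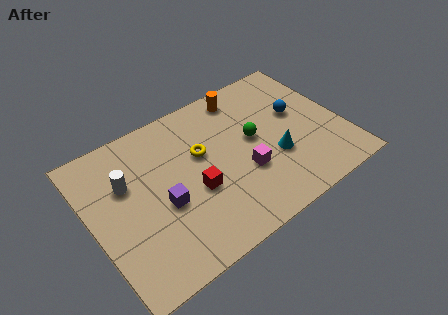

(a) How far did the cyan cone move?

2.0

From (9.4, 1.3) to (8.0, 2.7), the cyan cone covered √(1.4² + 1.4²) ≈ 2.0 units.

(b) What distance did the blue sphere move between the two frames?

1.3

From (8.1, 4.5) to (9.4, 4.4), the blue sphere covered √(1.3² + 0.1²) ≈ 1.3 units.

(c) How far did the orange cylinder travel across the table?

1.2

The orange cylinder was near (8.5, 6.6) before and (7.3, 6.5) after, so it travelled √(1.2² + 0.1²) ≈ 1.2 units.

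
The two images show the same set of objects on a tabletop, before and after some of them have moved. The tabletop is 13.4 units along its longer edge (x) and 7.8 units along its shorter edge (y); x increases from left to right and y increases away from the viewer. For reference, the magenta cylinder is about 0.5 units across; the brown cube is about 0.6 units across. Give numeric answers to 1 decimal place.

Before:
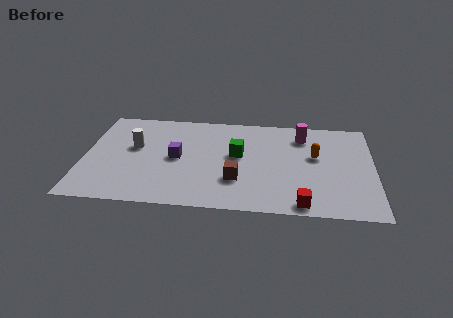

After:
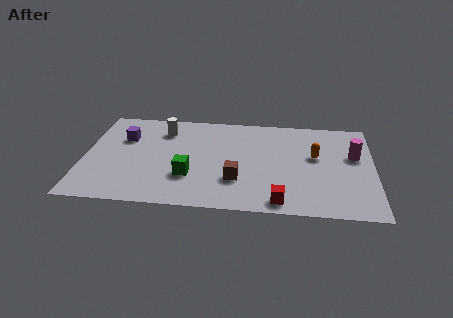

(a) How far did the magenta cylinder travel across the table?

2.8

The magenta cylinder moved from about (10.1, 6.2) to (12.5, 4.8), a distance of √(2.4² + 1.4²) ≈ 2.8.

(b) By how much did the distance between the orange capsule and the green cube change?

+2.6

The distance was about 3.6 in the first image and 6.2 in the second, so they moved 2.6 units further apart.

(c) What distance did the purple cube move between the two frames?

2.9

From (4.3, 3.9) to (1.8, 5.3), the purple cube covered √(2.5² + 1.4²) ≈ 2.9 units.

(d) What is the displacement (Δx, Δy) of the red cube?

(-1.0, 0.1)

From the two frames, the red cube sits at roughly (10.1, 0.8) before and (9.1, 0.9) after.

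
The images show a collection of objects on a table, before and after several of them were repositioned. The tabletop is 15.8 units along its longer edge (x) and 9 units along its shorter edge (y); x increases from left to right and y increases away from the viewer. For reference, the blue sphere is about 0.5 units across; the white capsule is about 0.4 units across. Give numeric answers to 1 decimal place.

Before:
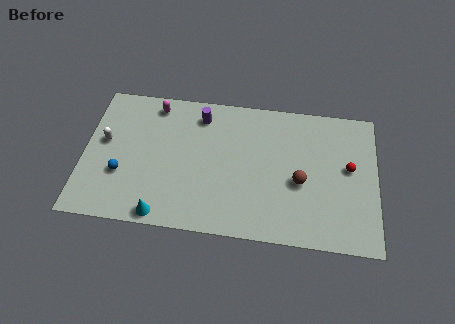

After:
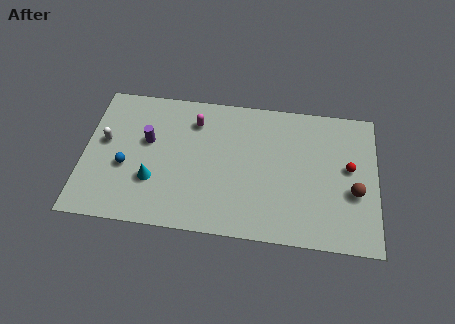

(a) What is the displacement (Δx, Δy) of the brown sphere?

(2.9, -0.3)

From the two frames, the brown sphere sits at roughly (11.7, 3.8) before and (14.6, 3.5) after.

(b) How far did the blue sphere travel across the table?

0.5

The blue sphere was near (2.1, 3.1) before and (2.3, 3.6) after, so it travelled √(0.2² + 0.5²) ≈ 0.5 units.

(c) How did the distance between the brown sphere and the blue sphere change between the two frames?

+2.7

Before: roughly 9.6 units apart; after: 12.3. That's 2.7 units further apart.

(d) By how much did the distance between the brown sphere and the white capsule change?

+2.9

They were about 10.7 units apart before and 13.6 after — 2.9 units further apart.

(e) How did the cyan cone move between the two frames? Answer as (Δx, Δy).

(-0.6, 2.1)

The cyan cone was at about (4.4, 0.8) and moved to about (3.8, 2.9).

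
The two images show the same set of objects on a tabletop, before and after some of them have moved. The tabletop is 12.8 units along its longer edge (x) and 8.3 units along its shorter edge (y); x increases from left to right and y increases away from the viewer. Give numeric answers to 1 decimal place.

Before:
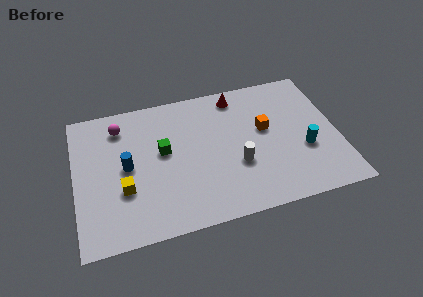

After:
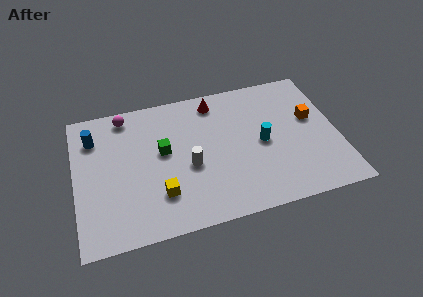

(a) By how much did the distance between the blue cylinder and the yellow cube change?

+3.8

Before: roughly 1.3 units apart; after: 5.1. That's 3.8 units further apart.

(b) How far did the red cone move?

1.1

The red cone moved from about (8.1, 7.2) to (7.0, 7.1), a distance of √(1.1² + 0.1²) ≈ 1.1.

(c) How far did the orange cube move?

2.3

From (9.3, 4.8) to (11.6, 4.9), the orange cube covered √(2.3² + 0.1²) ≈ 2.3 units.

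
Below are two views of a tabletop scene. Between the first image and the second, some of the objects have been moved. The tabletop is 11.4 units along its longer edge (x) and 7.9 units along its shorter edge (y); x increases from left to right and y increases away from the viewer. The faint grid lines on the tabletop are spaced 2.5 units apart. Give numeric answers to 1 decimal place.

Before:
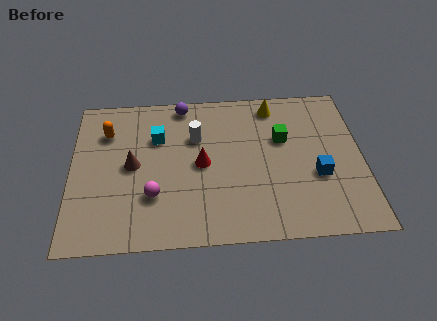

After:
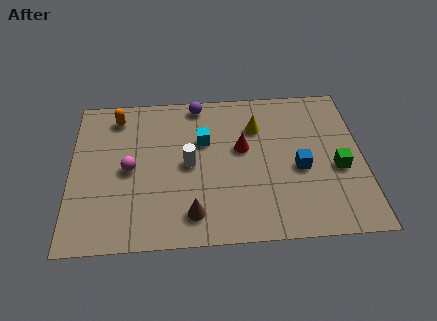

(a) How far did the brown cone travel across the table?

3.5

From (2.4, 4.0) to (4.7, 1.4), the brown cone covered √(2.3² + 2.6²) ≈ 3.5 units.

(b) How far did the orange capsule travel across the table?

0.9

The orange capsule was near (1.4, 5.8) before and (1.8, 6.6) after, so it travelled √(0.4² + 0.8²) ≈ 0.9 units.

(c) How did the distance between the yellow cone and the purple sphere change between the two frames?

-0.9

Before: roughly 3.6 units apart; after: 2.7. That's 0.9 units closer together.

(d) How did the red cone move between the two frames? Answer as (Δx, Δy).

(1.6, 0.7)

The red cone started near (5.1, 3.9) and ended near (6.7, 4.6).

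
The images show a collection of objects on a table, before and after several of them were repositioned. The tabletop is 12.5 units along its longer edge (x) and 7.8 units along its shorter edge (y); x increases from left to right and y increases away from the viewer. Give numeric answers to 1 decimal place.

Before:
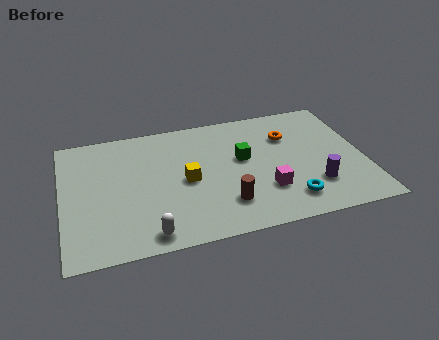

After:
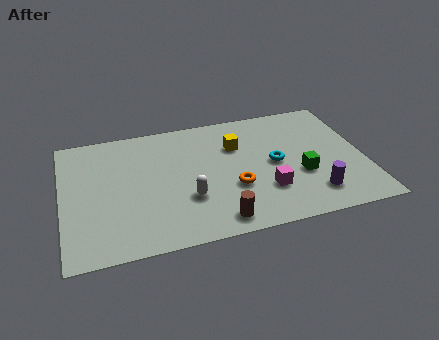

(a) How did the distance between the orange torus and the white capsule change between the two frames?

-5.7

The distance was about 7.6 in the first image and 1.9 in the second, so they moved 5.7 units closer together.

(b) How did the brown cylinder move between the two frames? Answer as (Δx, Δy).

(-0.4, -0.9)

The brown cylinder started near (6.6, 1.9) and ended near (6.2, 1.0).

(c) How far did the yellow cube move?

2.8

From (5.1, 3.7) to (7.3, 5.4), the yellow cube covered √(2.2² + 1.7²) ≈ 2.8 units.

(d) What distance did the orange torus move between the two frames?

3.7

From (9.5, 5.5) to (7.0, 2.8), the orange torus covered √(2.5² + 2.7²) ≈ 3.7 units.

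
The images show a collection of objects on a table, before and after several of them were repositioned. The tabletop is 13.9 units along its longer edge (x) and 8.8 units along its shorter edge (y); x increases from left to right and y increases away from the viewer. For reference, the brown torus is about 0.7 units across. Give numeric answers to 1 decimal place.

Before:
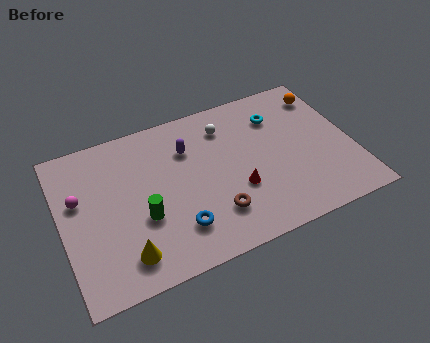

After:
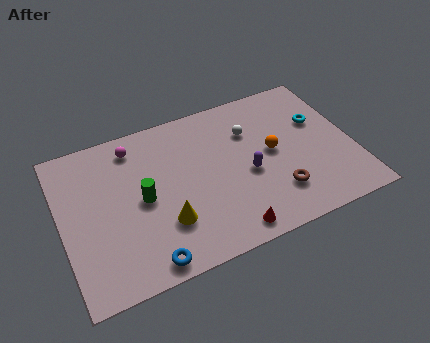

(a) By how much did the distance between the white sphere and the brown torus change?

-0.7

They were about 4.8 units apart before and 4.1 after — 0.7 units closer together.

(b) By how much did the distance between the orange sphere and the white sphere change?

-3.1

They were about 4.9 units apart before and 1.8 after — 3.1 units closer together.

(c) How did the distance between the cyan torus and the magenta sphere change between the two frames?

-0.8

Before: roughly 9.8 units apart; after: 9.0. That's 0.8 units closer together.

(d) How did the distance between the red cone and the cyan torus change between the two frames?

+2.6

Before: roughly 4.2 units apart; after: 6.8. That's 2.6 units further apart.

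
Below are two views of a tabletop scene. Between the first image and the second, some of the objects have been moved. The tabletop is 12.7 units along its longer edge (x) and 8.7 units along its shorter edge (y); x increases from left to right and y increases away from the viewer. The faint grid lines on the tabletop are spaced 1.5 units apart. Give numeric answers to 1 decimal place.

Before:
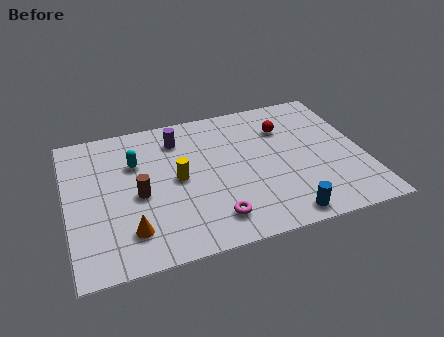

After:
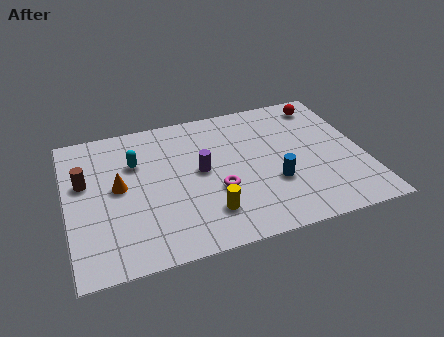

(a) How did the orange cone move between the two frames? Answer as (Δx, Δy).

(-0.3, 2.7)

From the two frames, the orange cone sits at roughly (2.5, 1.9) before and (2.2, 4.6) after.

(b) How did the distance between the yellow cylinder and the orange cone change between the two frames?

+1.1

The distance was about 3.3 in the first image and 4.4 in the second, so they moved 1.1 units further apart.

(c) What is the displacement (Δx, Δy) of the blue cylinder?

(-0.2, 2.1)

The blue cylinder started near (8.9, 0.9) and ended near (8.7, 3.0).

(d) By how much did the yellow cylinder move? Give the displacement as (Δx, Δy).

(1.1, -2.4)

The yellow cylinder was at about (4.7, 4.4) and moved to about (5.8, 2.0).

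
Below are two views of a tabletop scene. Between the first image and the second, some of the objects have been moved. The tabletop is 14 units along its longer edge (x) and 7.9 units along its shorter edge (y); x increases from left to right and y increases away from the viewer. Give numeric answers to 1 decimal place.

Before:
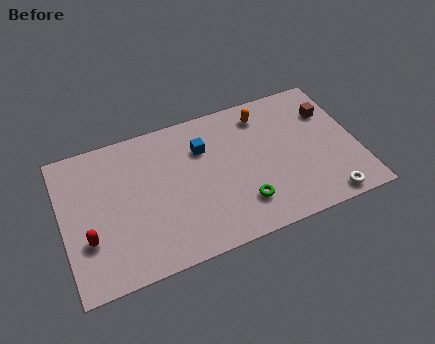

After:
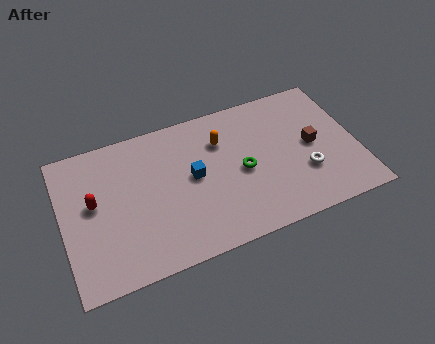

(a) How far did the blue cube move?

1.5

The blue cube moved from about (6.8, 5.6) to (6.2, 4.2), a distance of √(0.6² + 1.4²) ≈ 1.5.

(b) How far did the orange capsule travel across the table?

2.2

The orange capsule was near (9.8, 6.5) before and (7.7, 5.7) after, so it travelled √(2.1² + 0.8²) ≈ 2.2 units.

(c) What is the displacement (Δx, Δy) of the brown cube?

(-1.0, -1.6)

The brown cube was at about (12.9, 5.6) and moved to about (11.9, 4.0).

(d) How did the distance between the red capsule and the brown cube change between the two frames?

-1.8

They were about 12.2 units apart before and 10.4 after — 1.8 units closer together.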